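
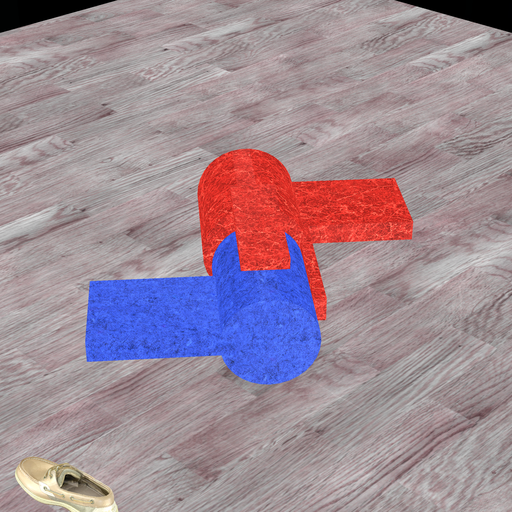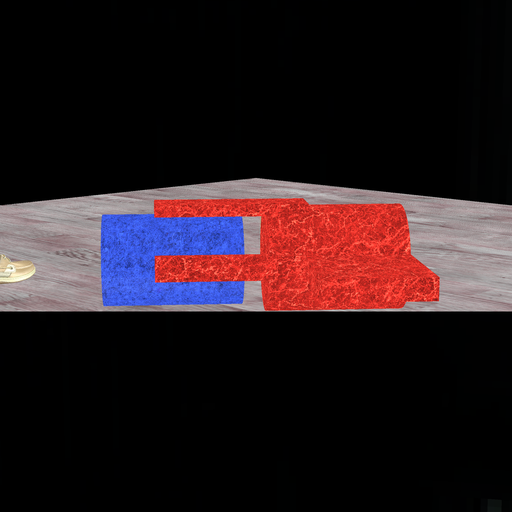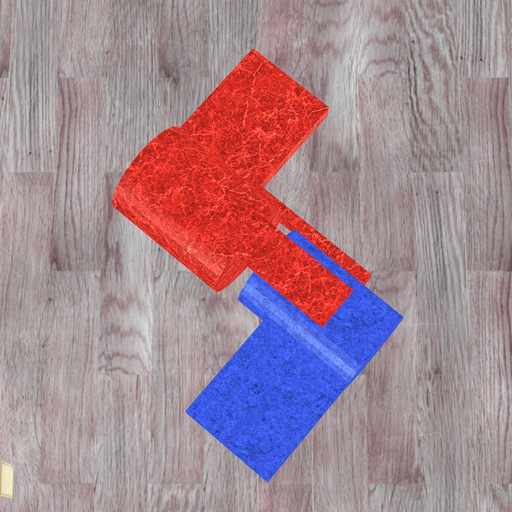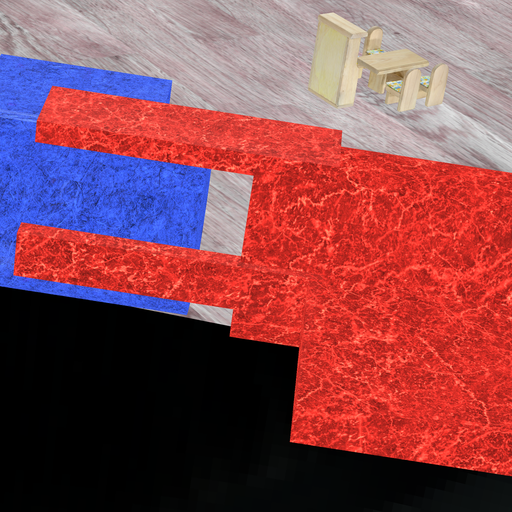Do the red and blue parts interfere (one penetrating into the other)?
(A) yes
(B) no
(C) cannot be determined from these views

(B) no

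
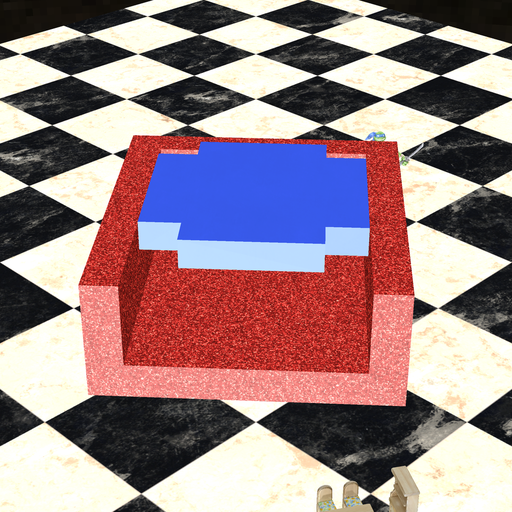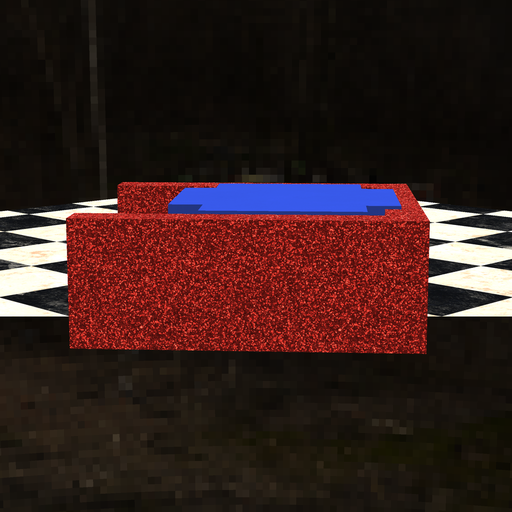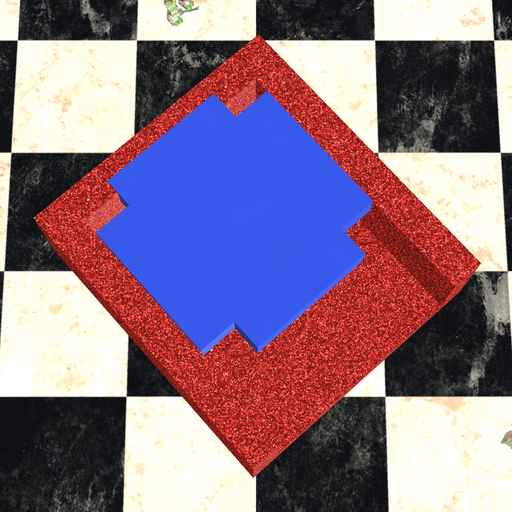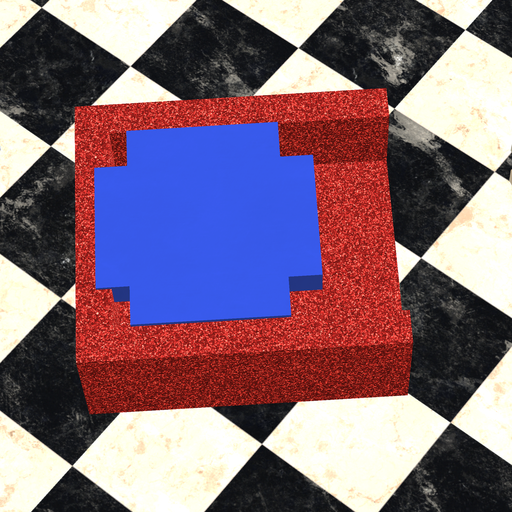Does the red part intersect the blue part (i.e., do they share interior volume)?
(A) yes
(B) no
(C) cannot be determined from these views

(A) yes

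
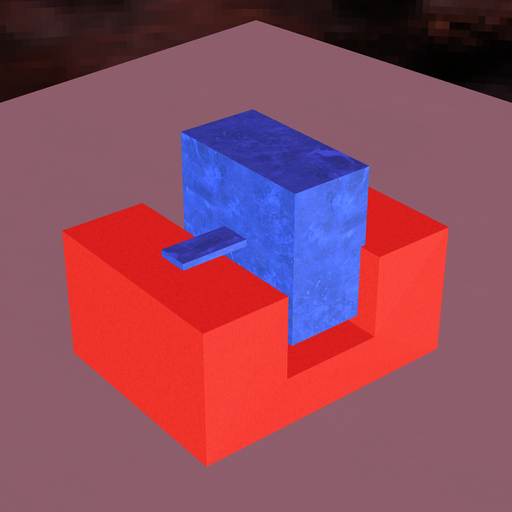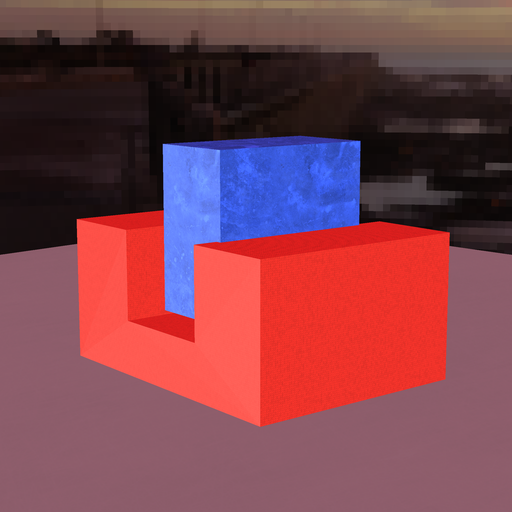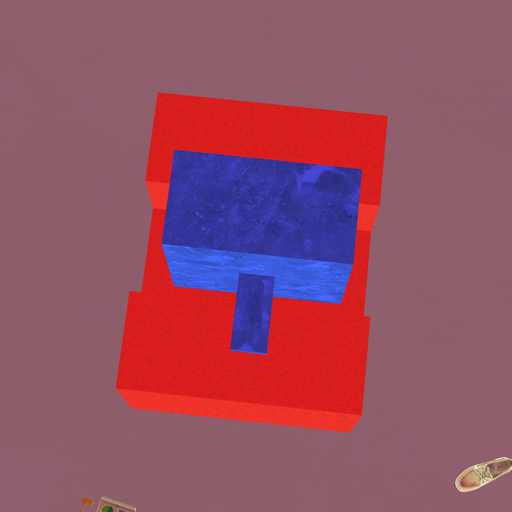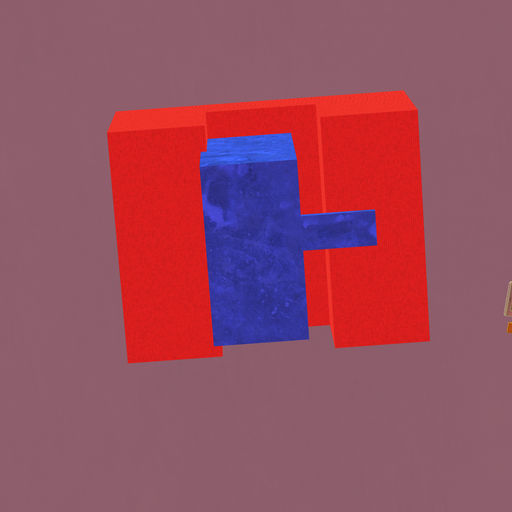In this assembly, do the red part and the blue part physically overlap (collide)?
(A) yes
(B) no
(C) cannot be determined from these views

(A) yes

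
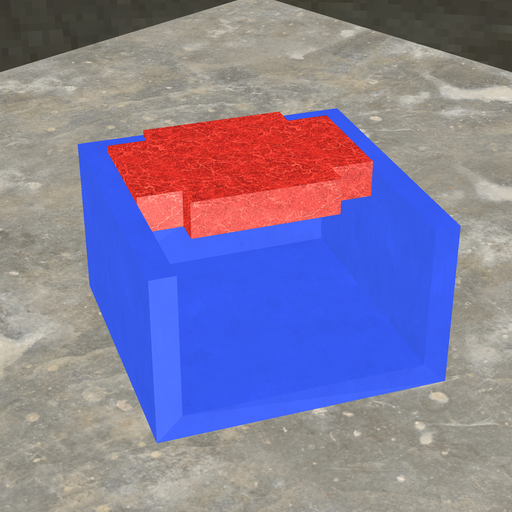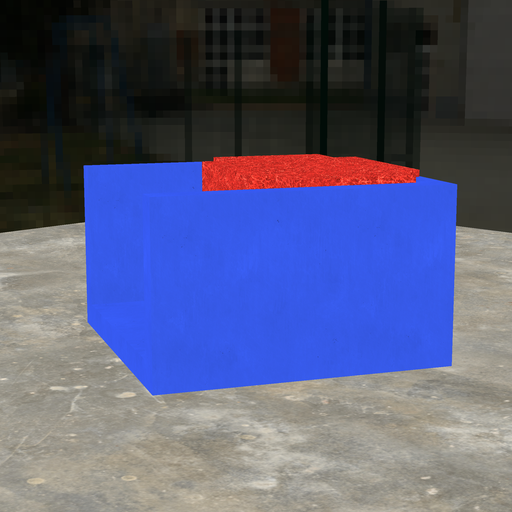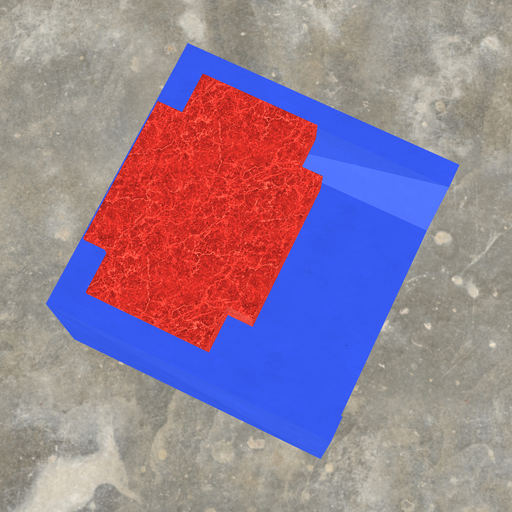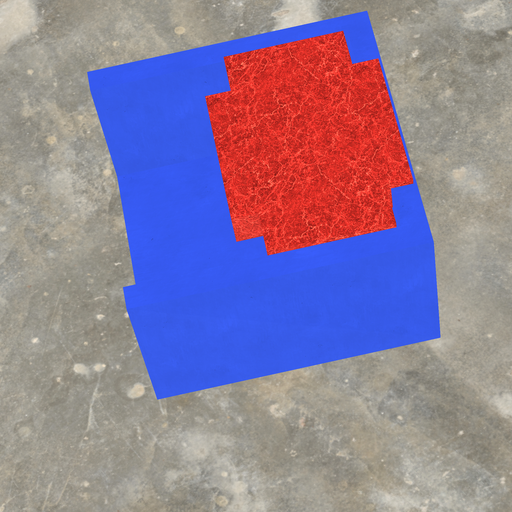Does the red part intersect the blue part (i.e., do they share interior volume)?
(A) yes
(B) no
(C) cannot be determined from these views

(A) yes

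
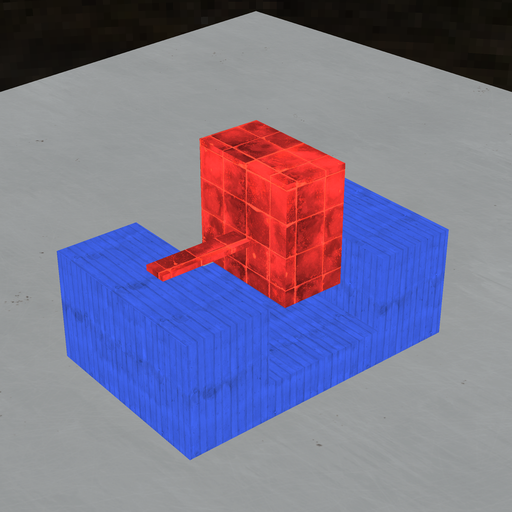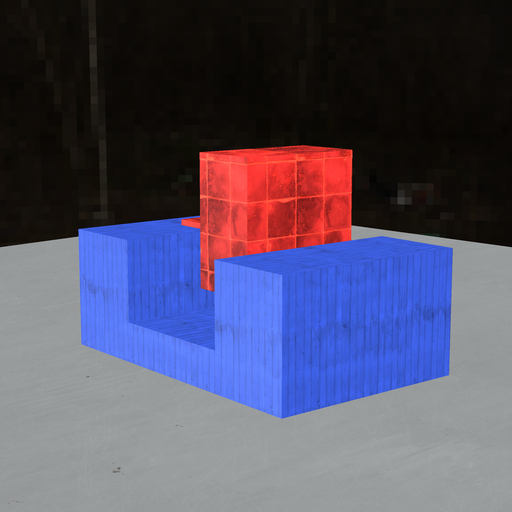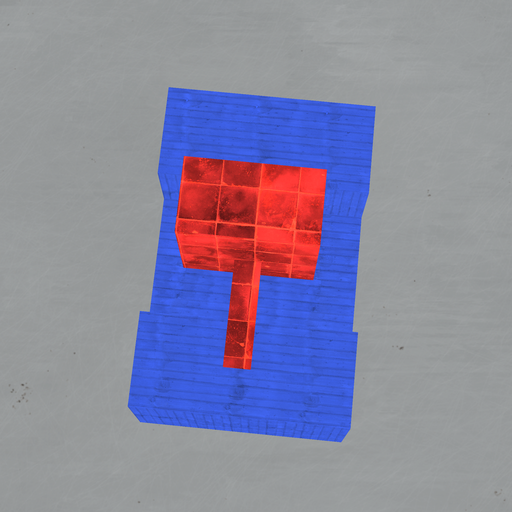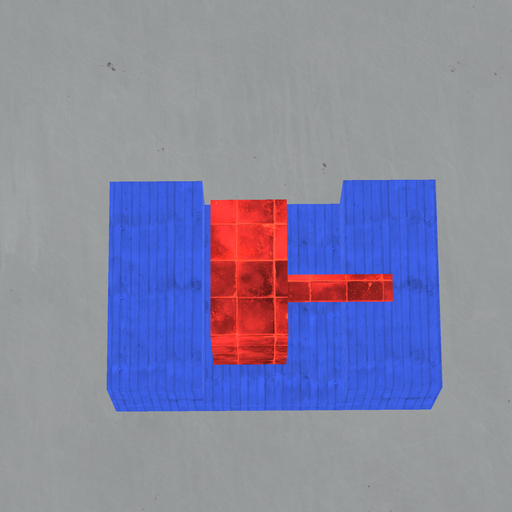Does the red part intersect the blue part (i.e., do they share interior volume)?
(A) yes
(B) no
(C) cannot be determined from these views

(B) no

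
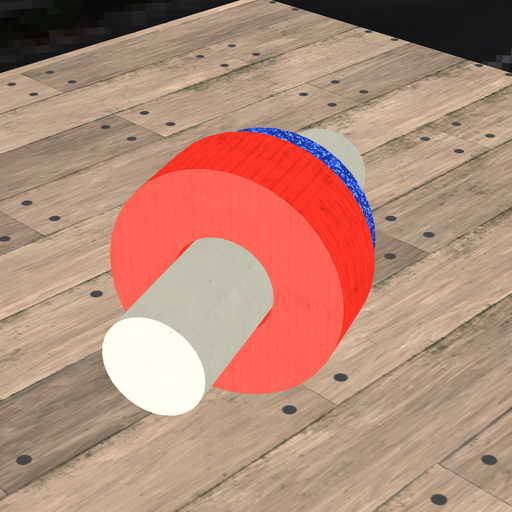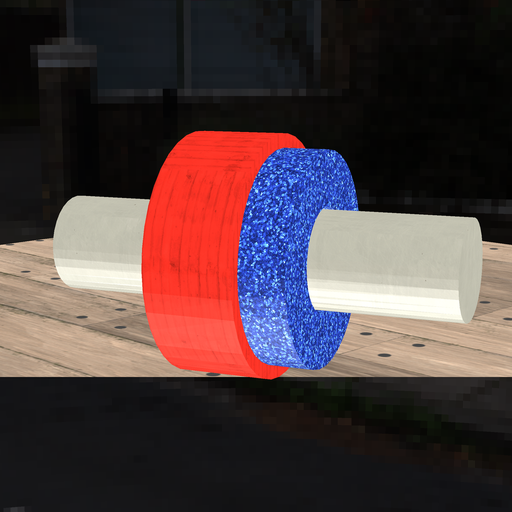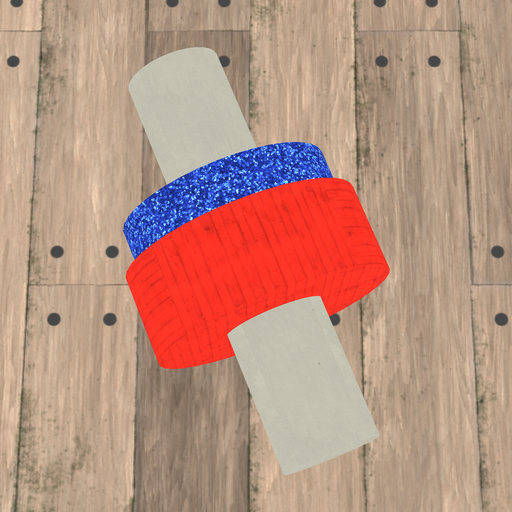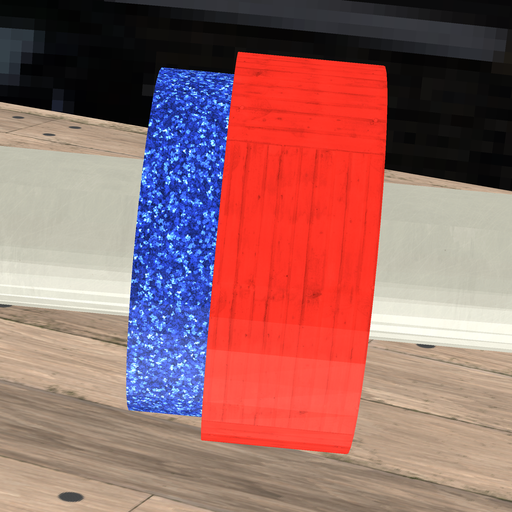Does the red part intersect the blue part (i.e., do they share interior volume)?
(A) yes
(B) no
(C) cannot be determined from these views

(A) yes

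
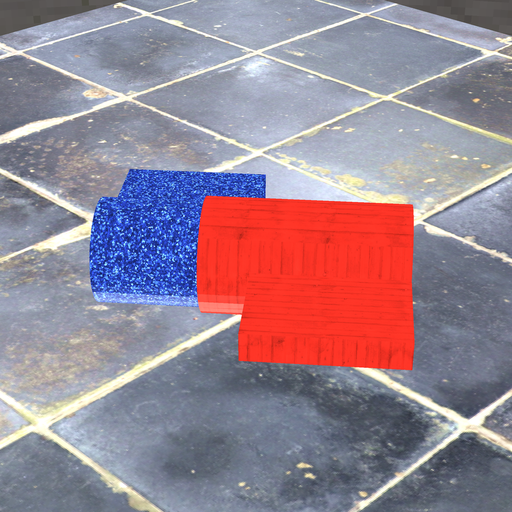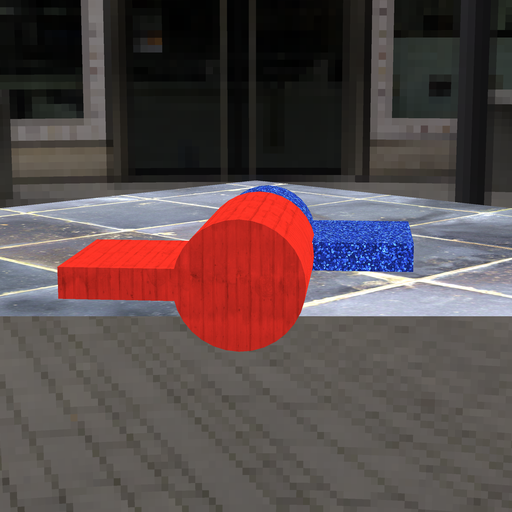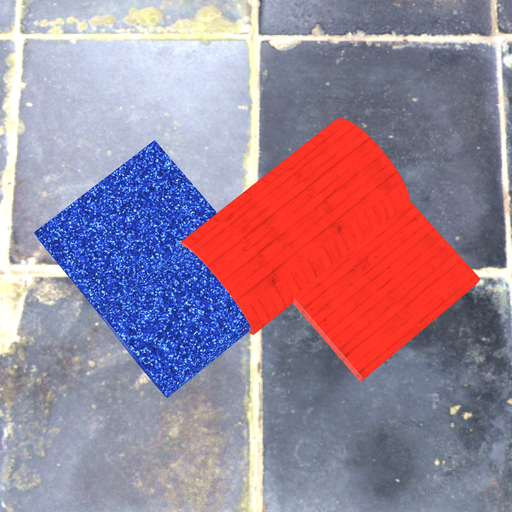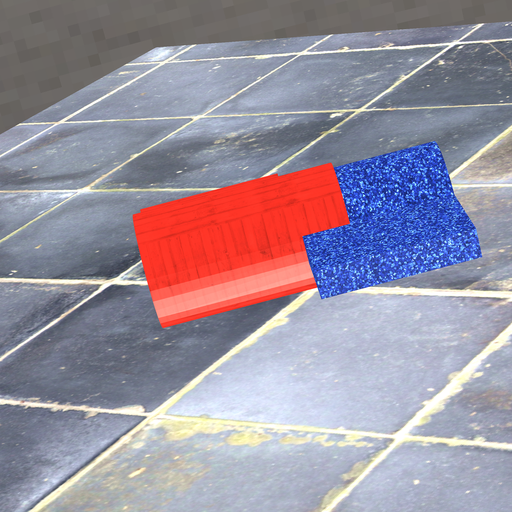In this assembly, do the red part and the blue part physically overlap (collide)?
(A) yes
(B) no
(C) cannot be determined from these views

(A) yes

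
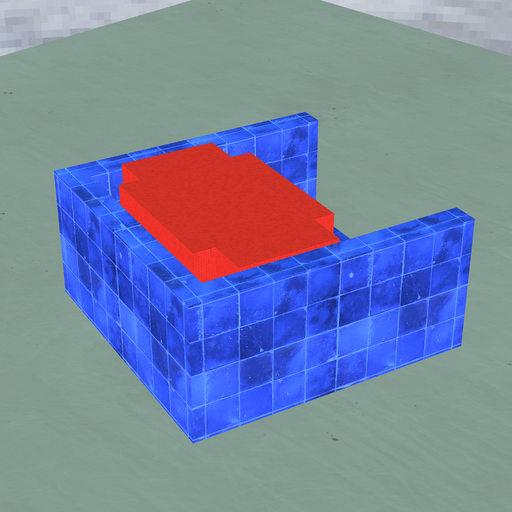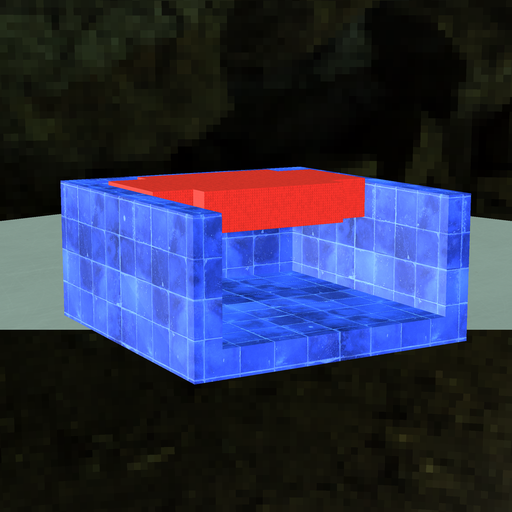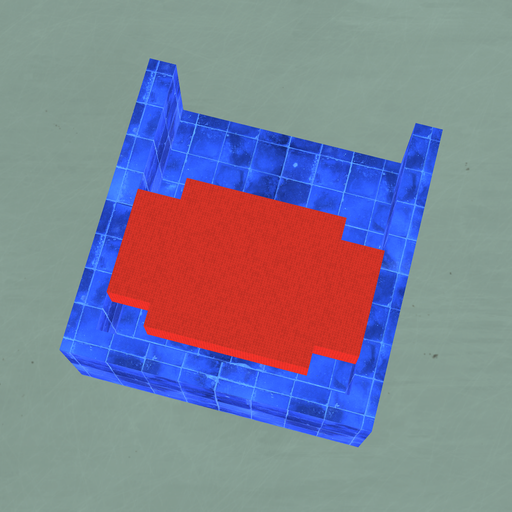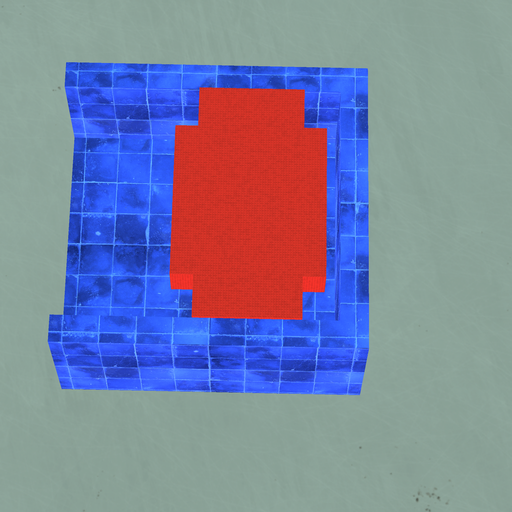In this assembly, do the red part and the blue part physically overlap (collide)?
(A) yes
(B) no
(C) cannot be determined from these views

(B) no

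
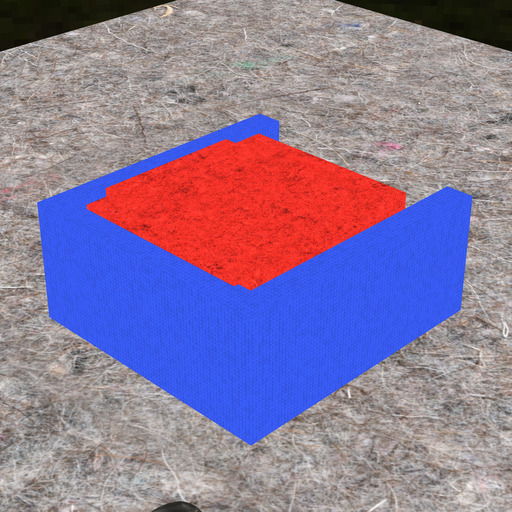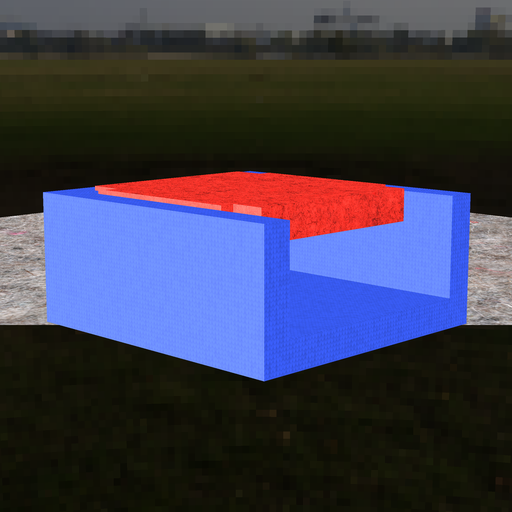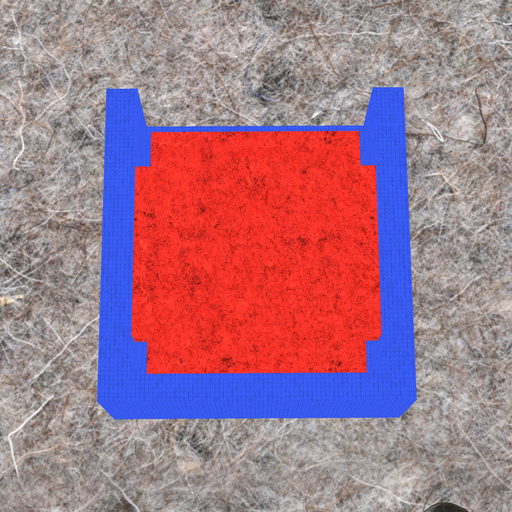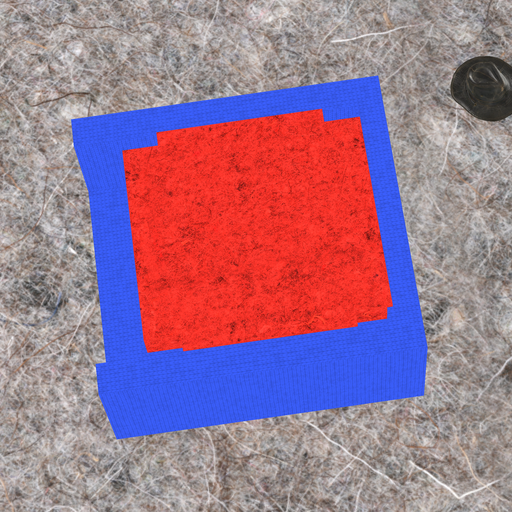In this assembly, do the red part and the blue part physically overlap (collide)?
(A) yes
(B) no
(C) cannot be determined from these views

(A) yes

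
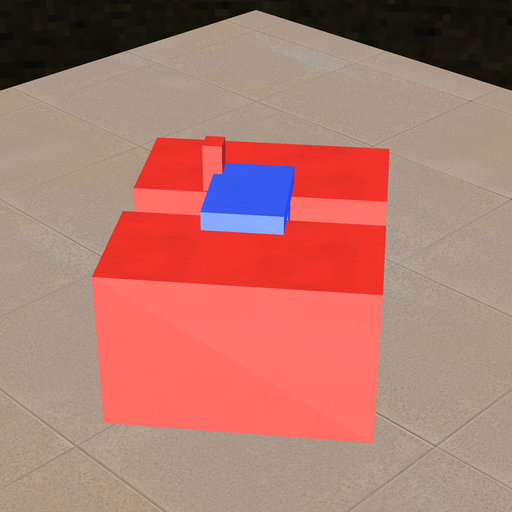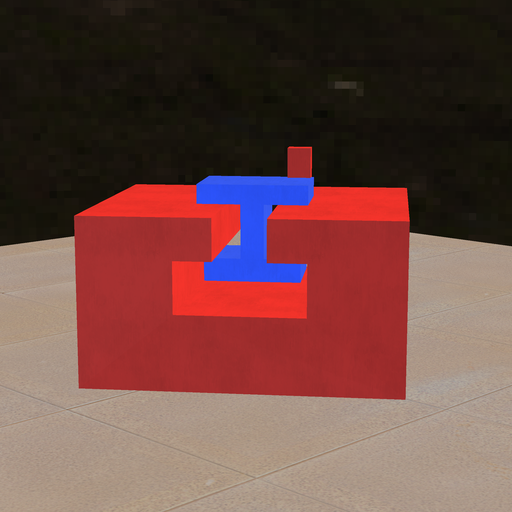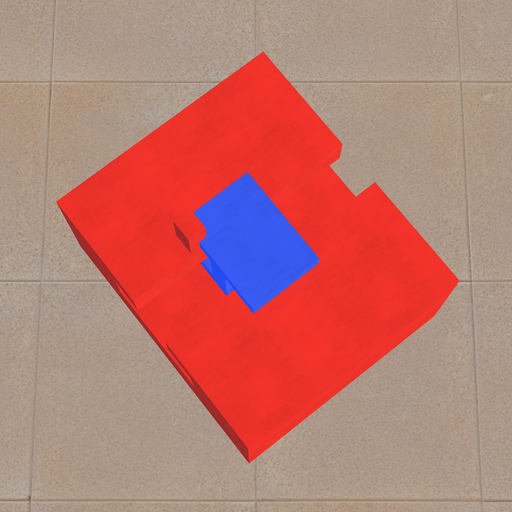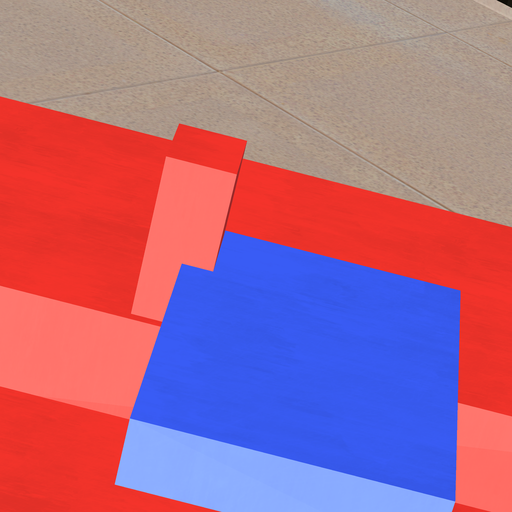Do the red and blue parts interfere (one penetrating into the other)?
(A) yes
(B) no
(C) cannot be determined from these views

(A) yes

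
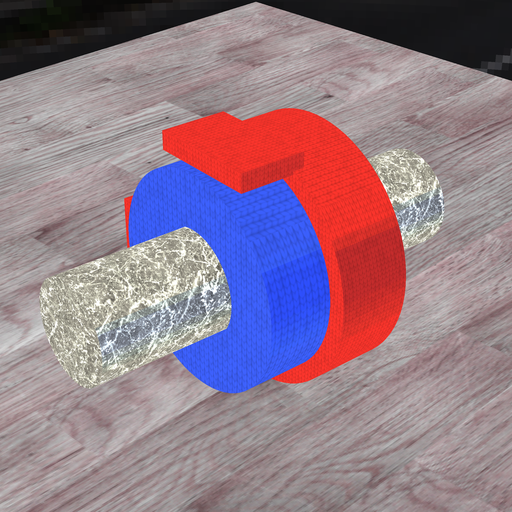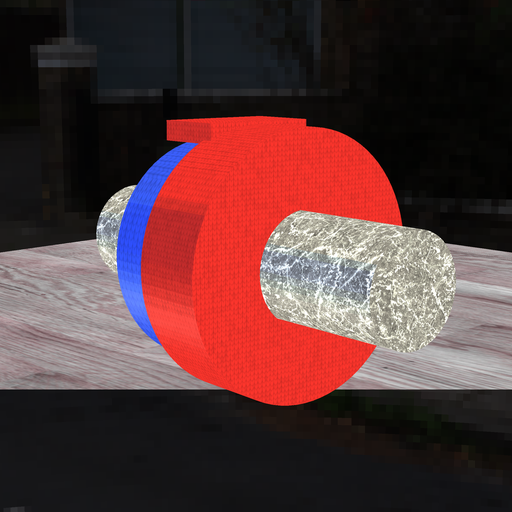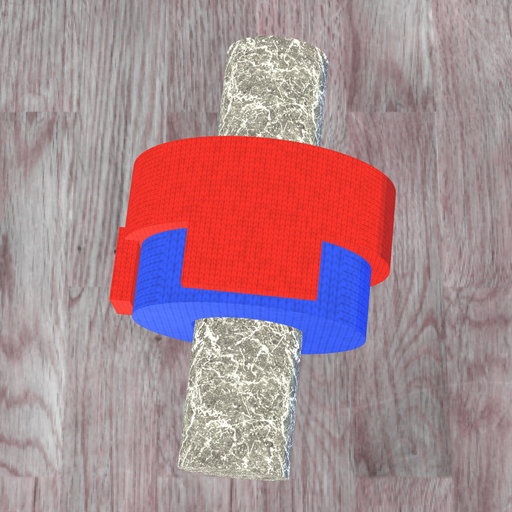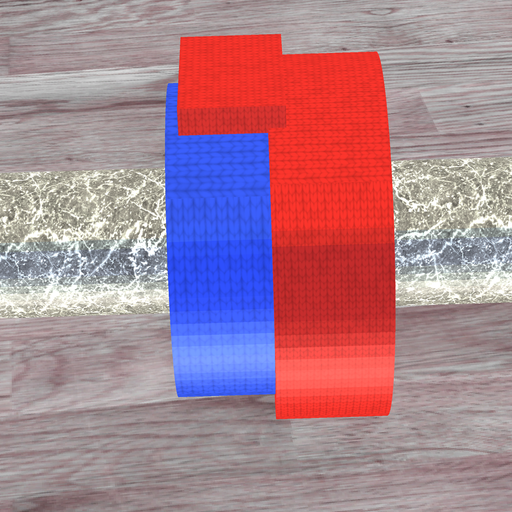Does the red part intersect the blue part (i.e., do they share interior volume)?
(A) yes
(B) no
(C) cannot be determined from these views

(A) yes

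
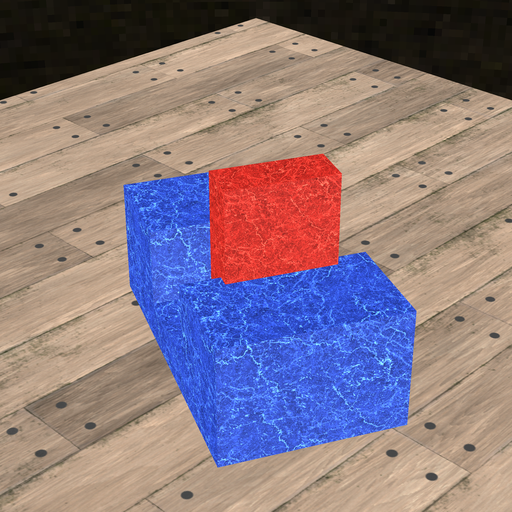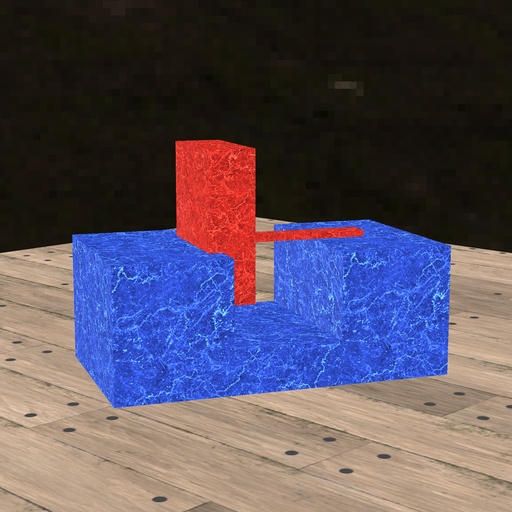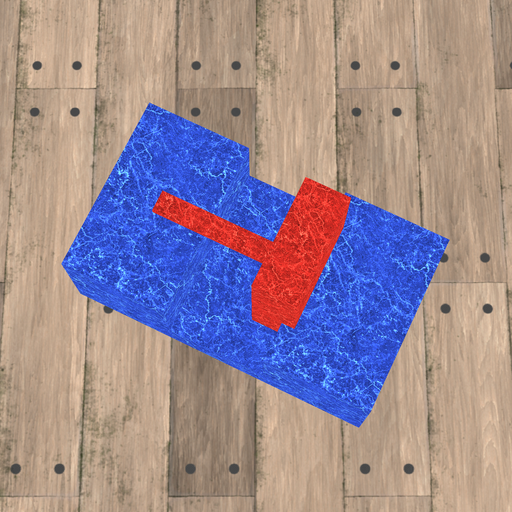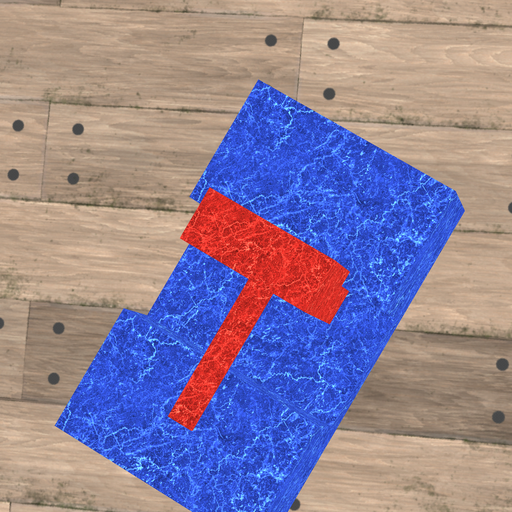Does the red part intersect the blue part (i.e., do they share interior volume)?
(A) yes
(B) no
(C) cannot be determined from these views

(A) yes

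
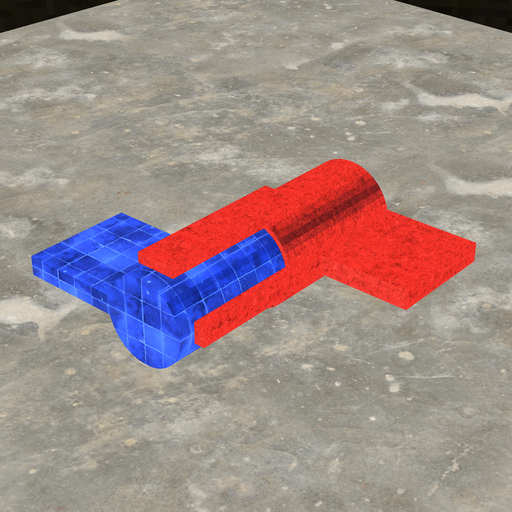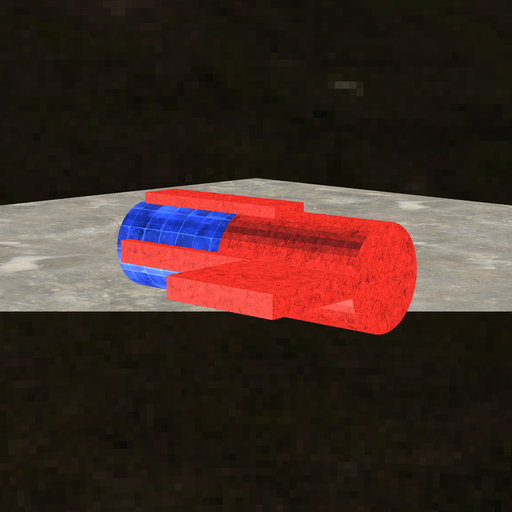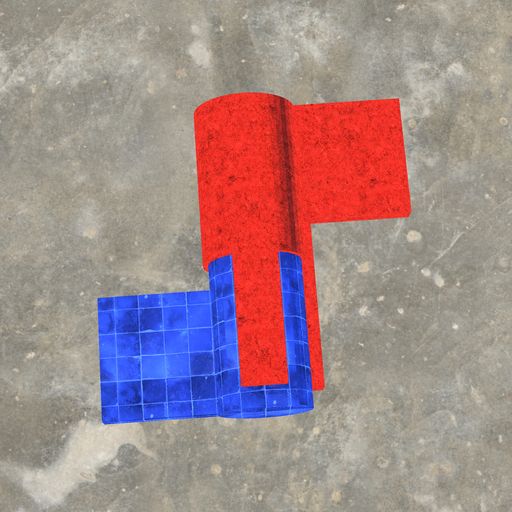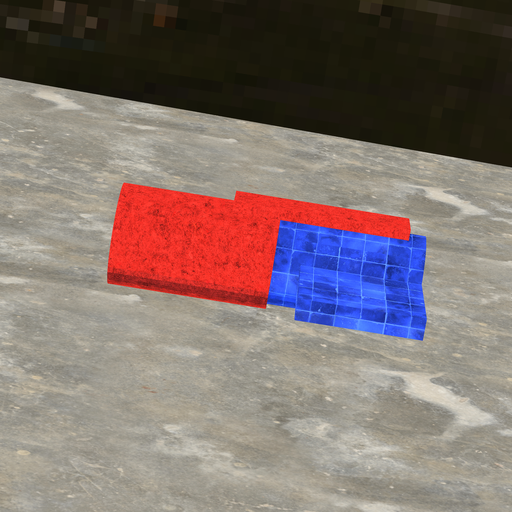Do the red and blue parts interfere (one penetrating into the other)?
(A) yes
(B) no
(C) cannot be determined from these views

(A) yes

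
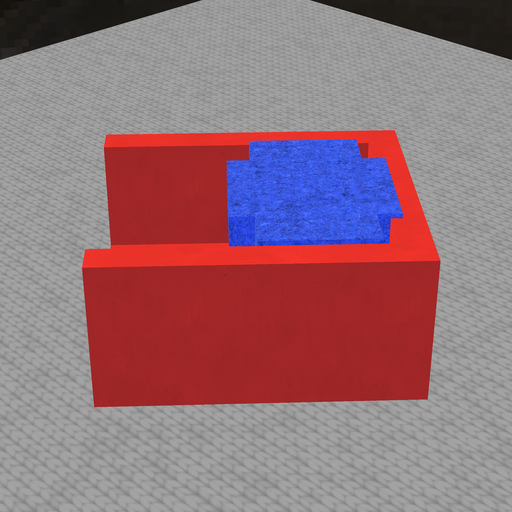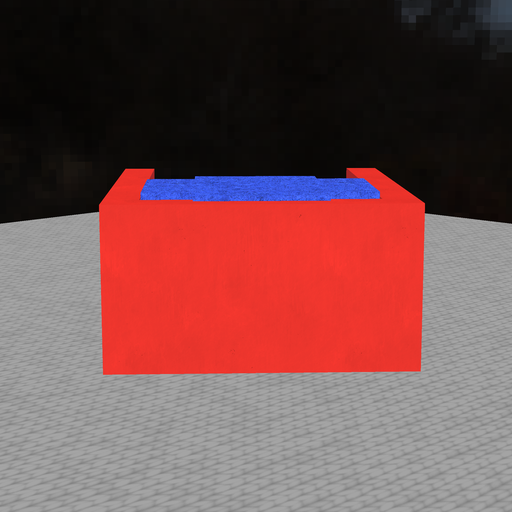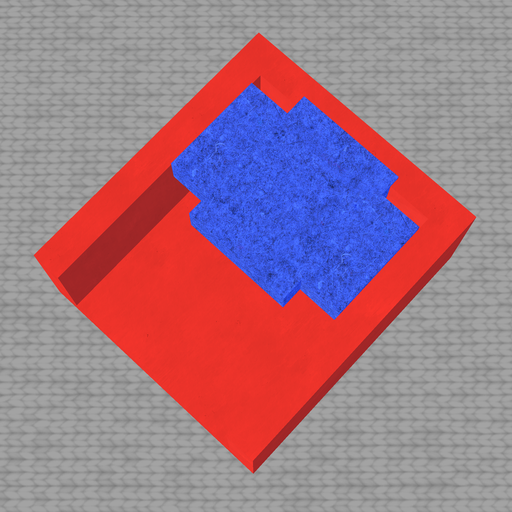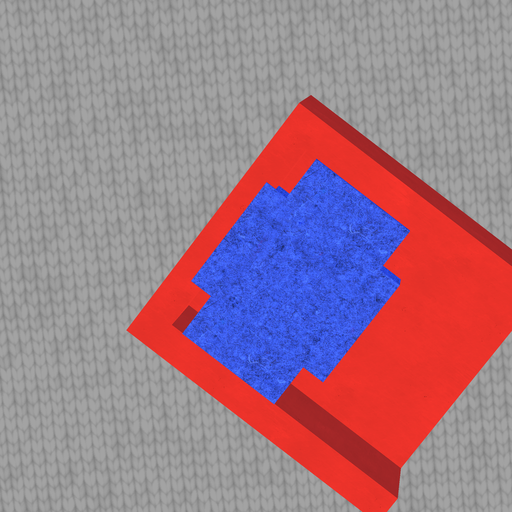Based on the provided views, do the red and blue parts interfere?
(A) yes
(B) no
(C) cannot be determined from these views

(A) yes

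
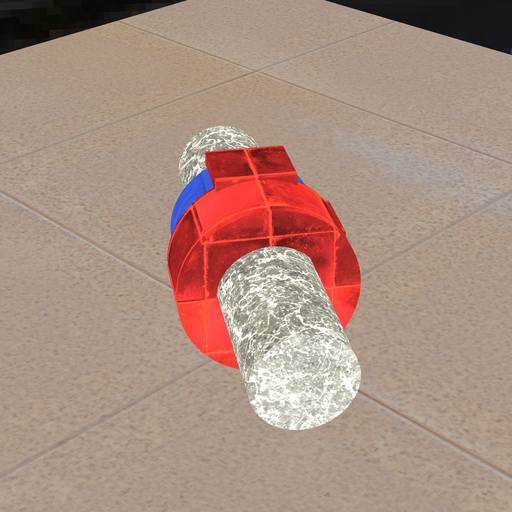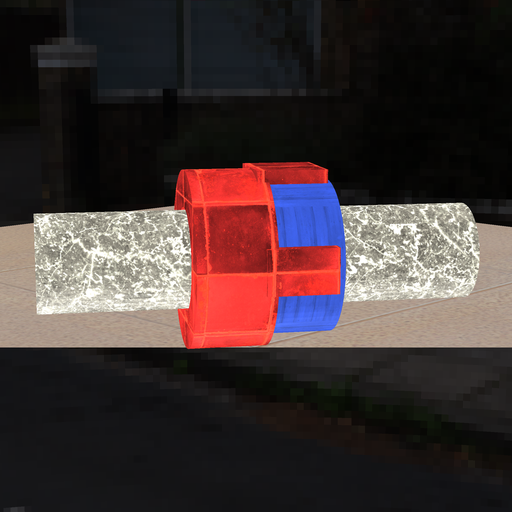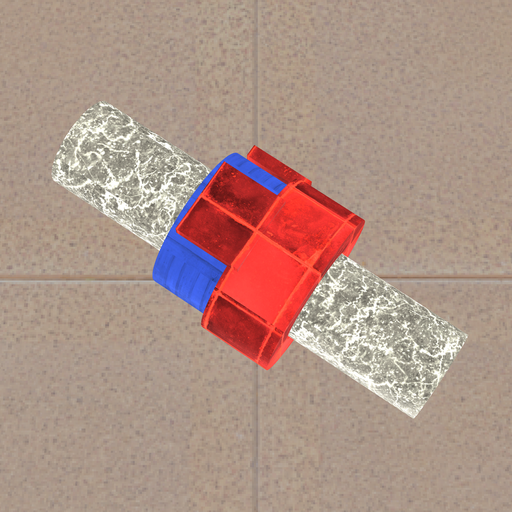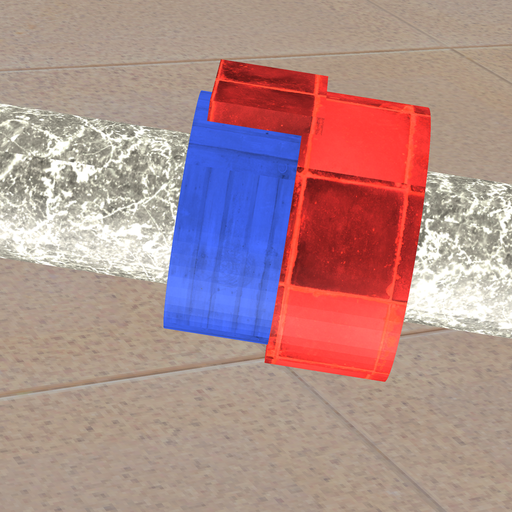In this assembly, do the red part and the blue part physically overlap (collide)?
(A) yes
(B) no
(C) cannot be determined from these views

(A) yes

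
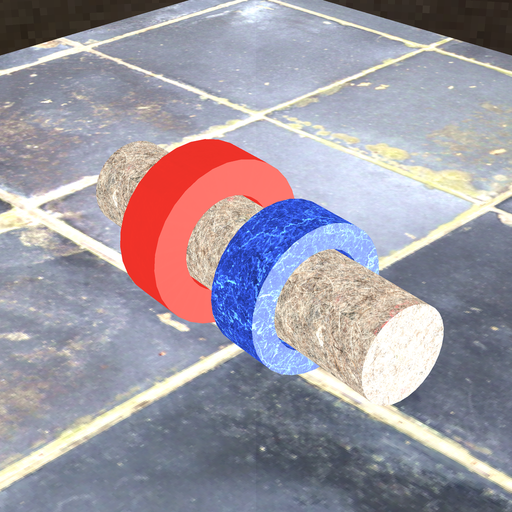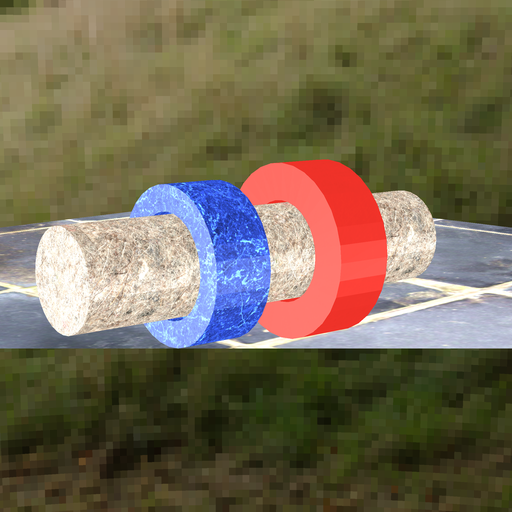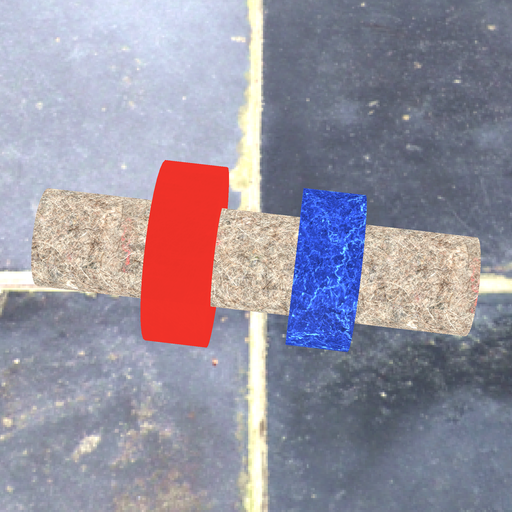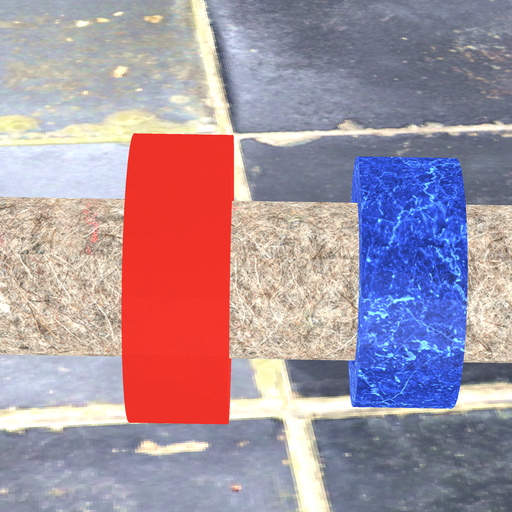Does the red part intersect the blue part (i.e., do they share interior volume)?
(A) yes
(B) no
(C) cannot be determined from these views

(B) no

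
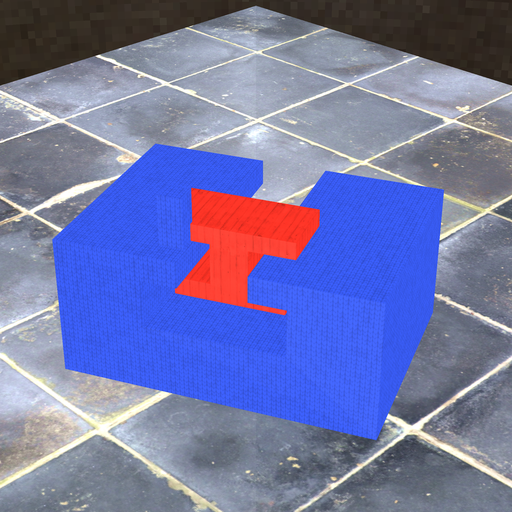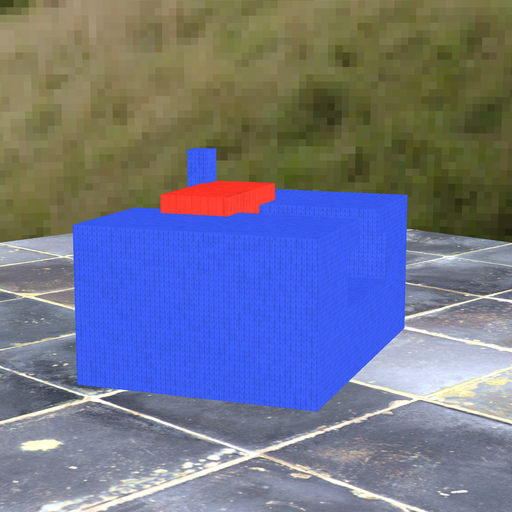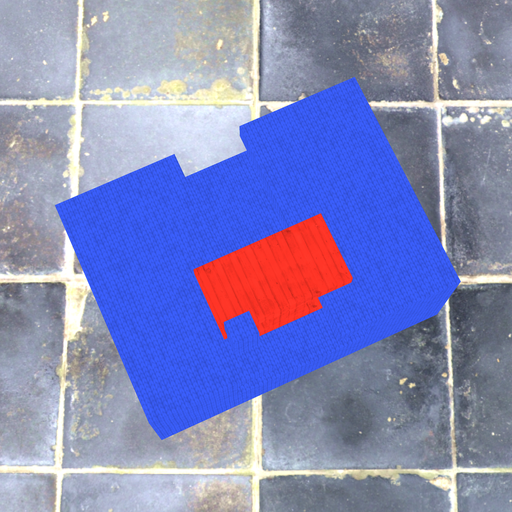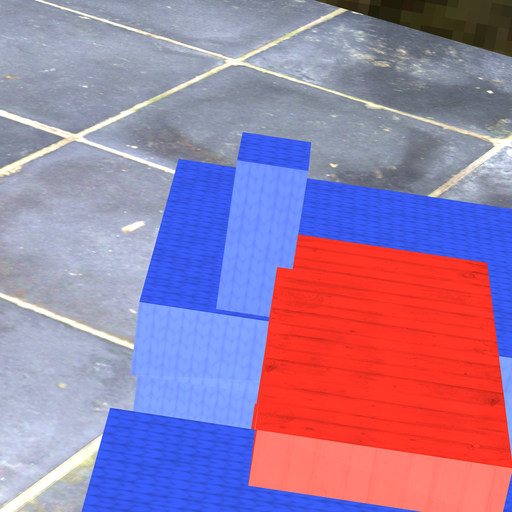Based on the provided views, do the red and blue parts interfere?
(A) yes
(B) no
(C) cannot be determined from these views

(A) yes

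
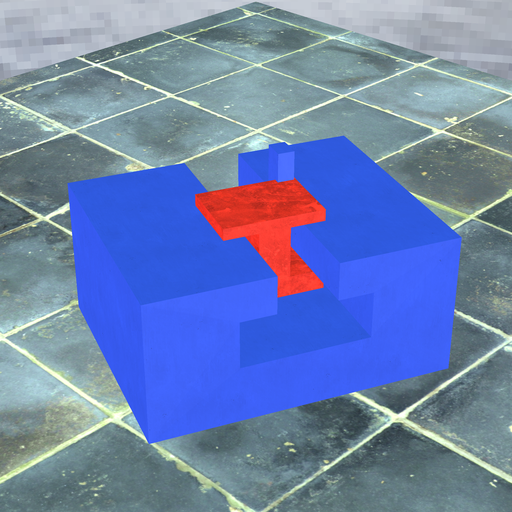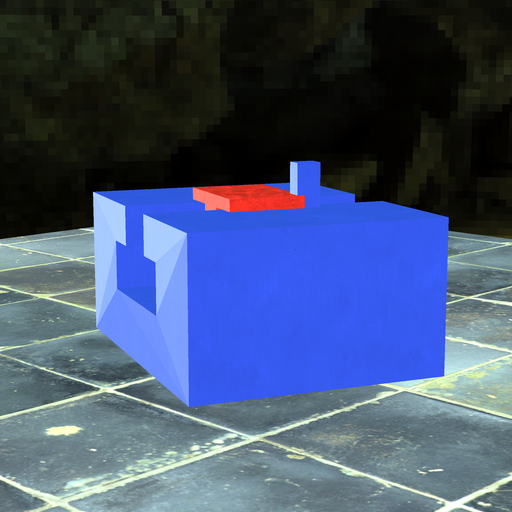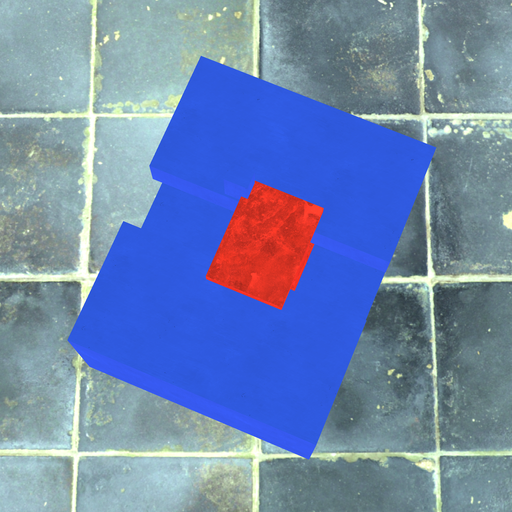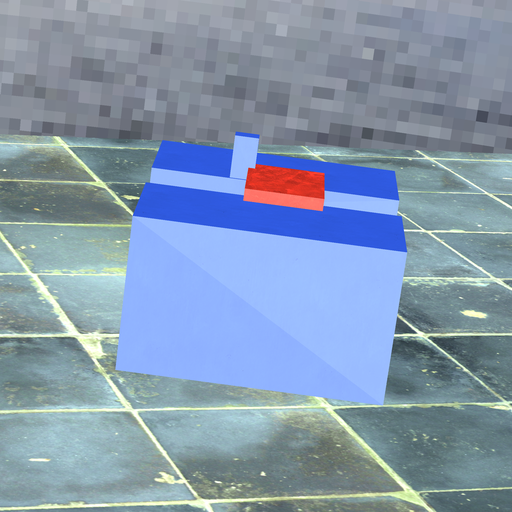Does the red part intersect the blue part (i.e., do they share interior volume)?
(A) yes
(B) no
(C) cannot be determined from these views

(A) yes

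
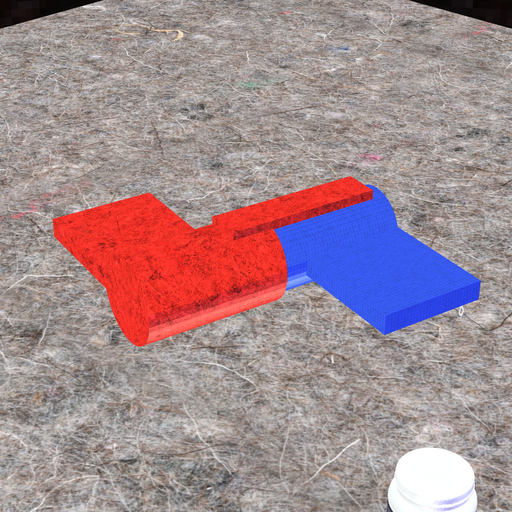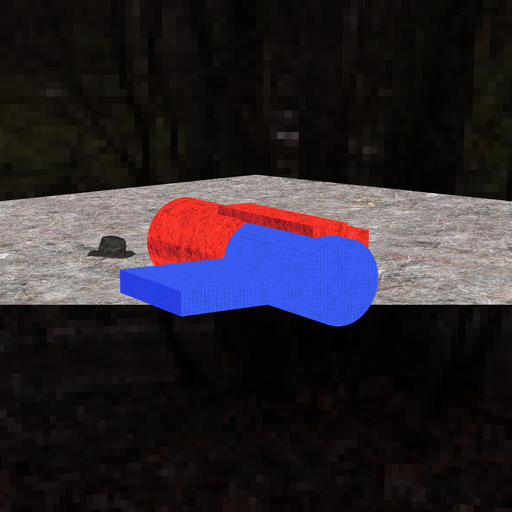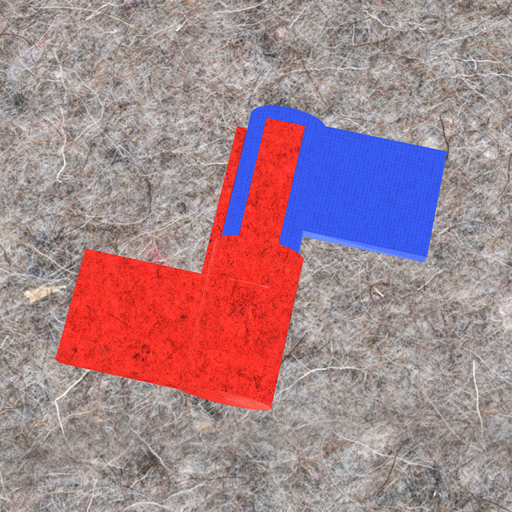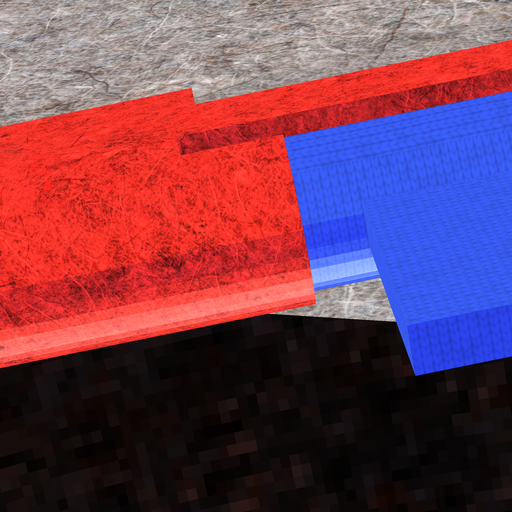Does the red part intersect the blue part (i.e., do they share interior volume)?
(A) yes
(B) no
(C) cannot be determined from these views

(A) yes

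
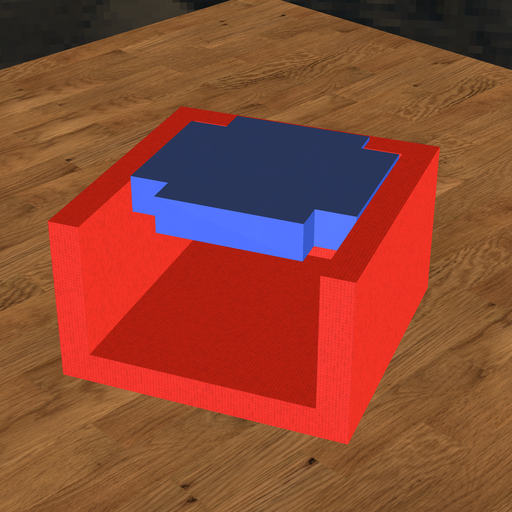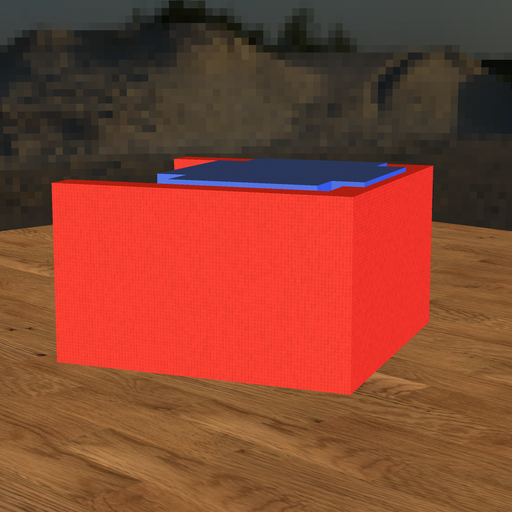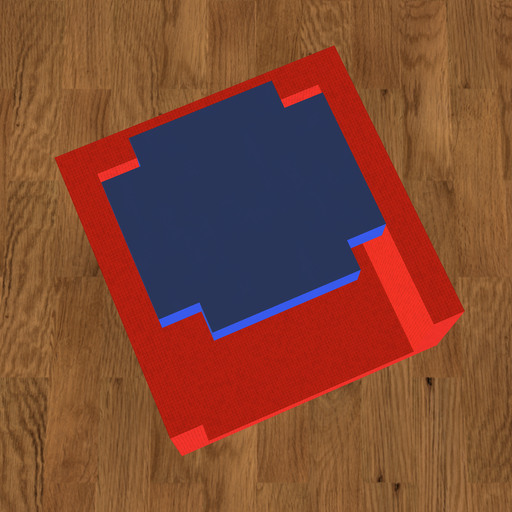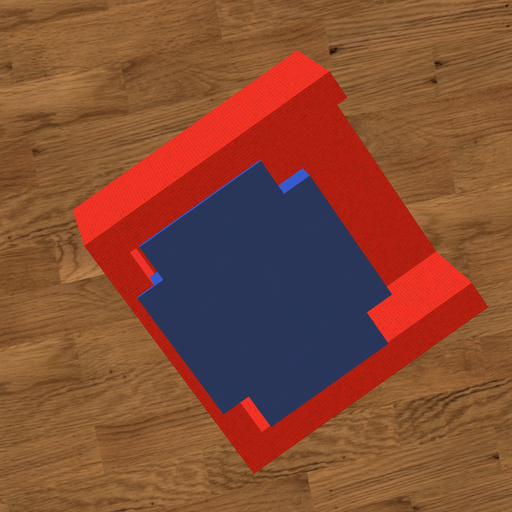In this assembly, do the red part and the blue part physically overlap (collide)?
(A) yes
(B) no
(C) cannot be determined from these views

(A) yes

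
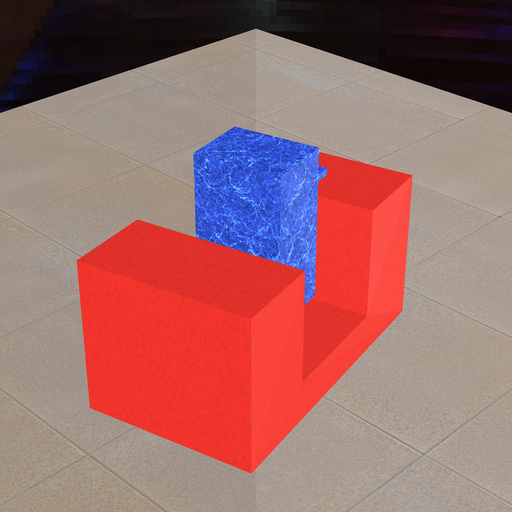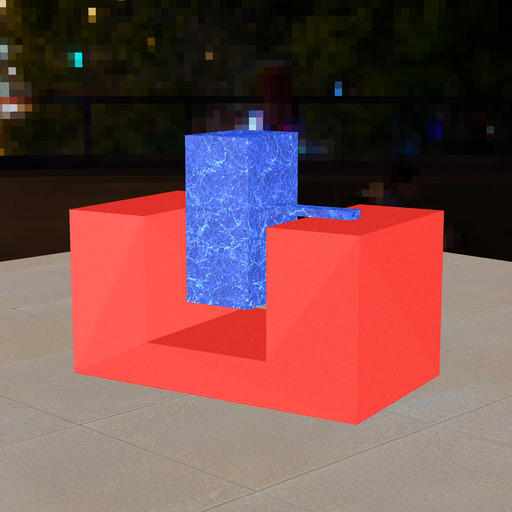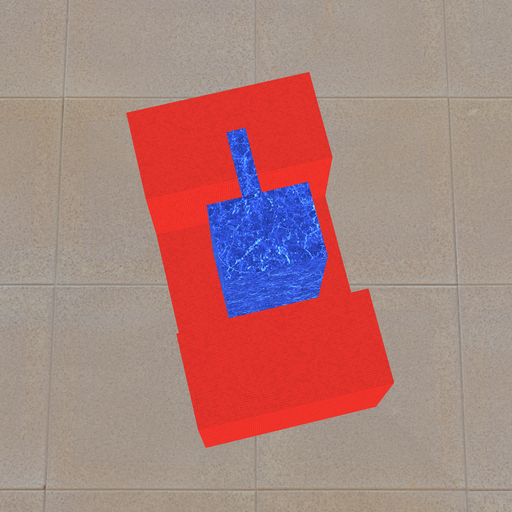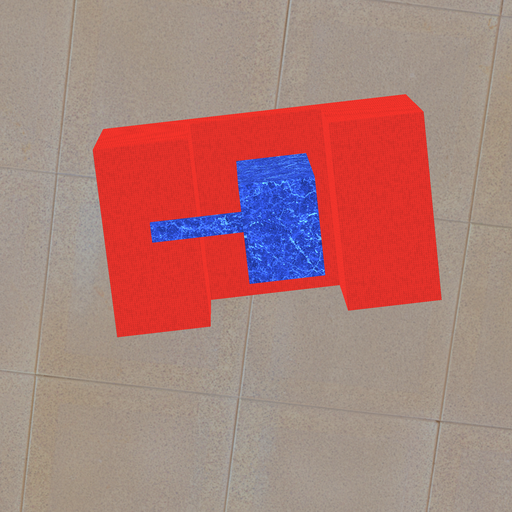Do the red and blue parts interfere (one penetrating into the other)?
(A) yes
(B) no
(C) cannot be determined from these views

(B) no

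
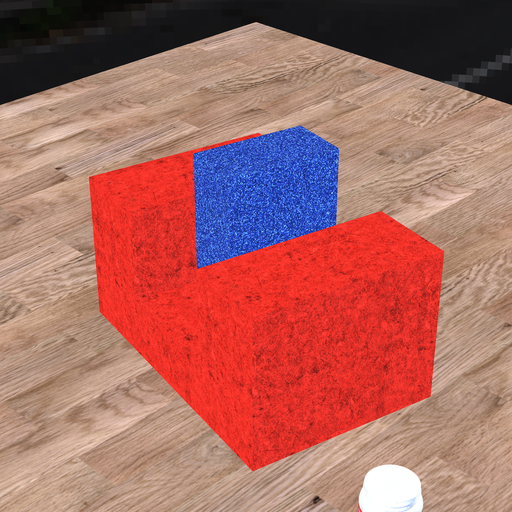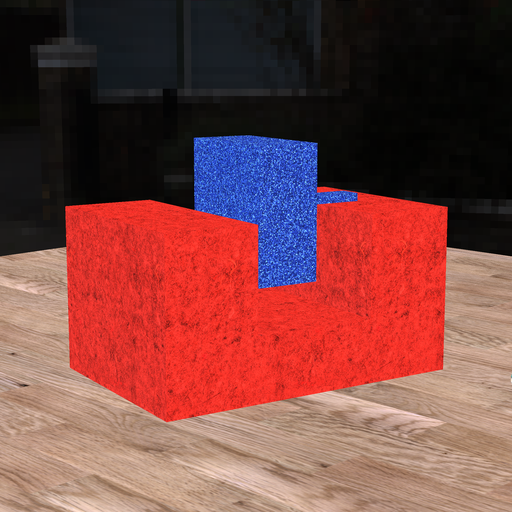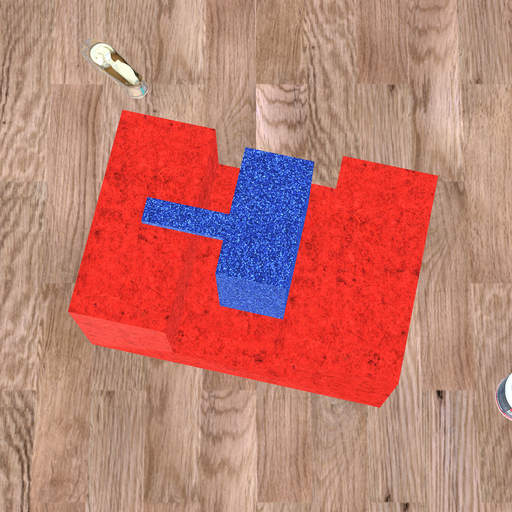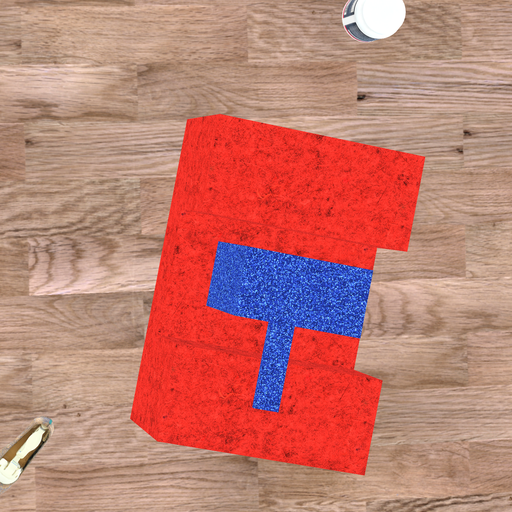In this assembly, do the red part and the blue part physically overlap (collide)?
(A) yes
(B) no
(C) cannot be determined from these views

(B) no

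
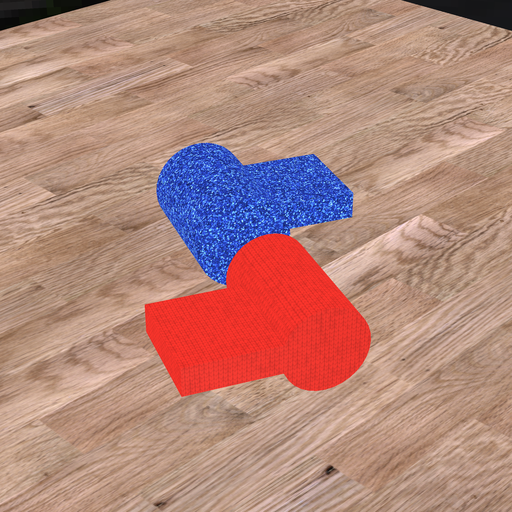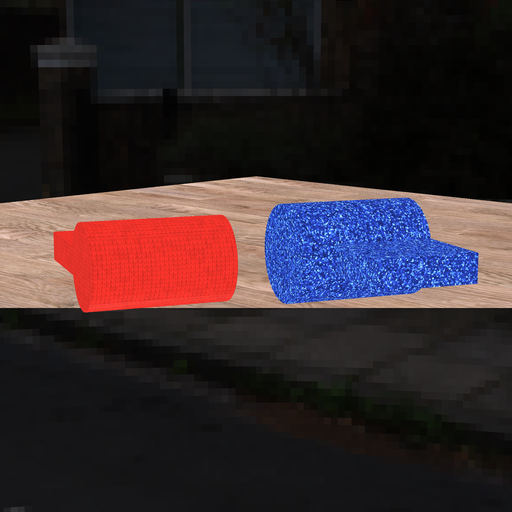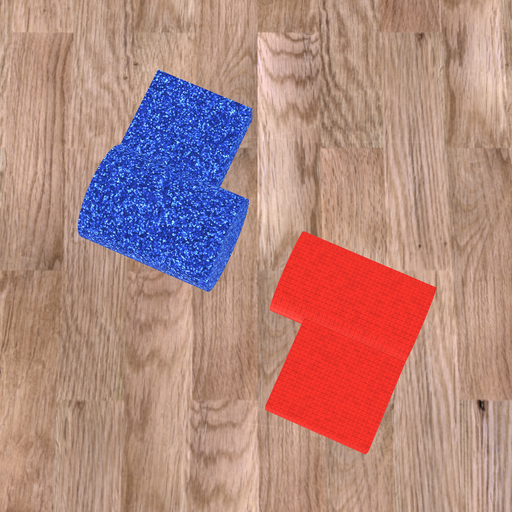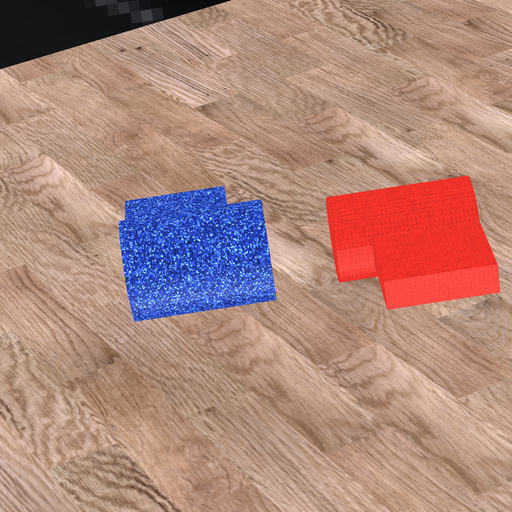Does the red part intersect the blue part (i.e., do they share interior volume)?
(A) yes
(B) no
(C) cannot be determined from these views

(B) no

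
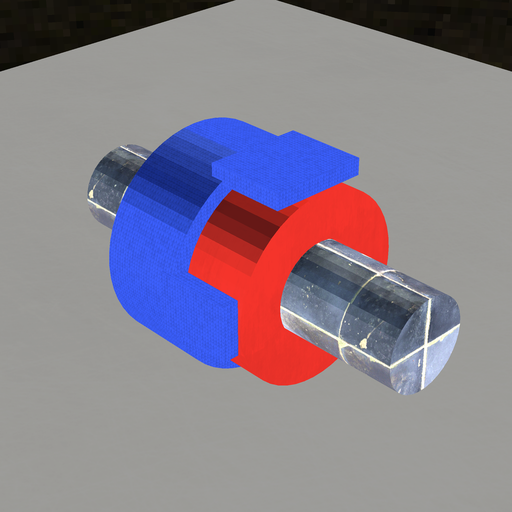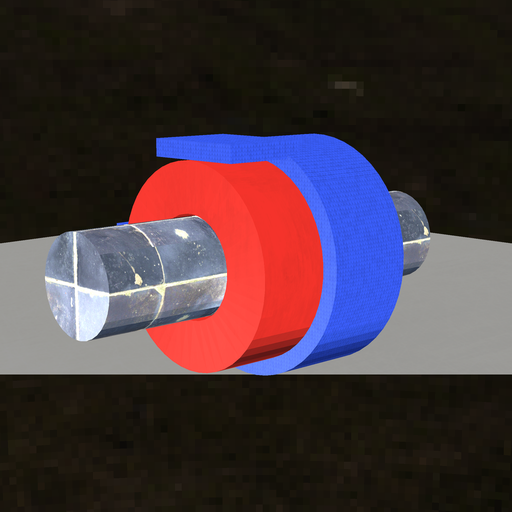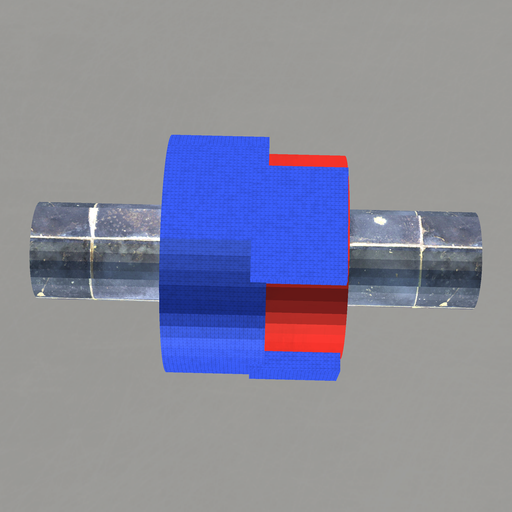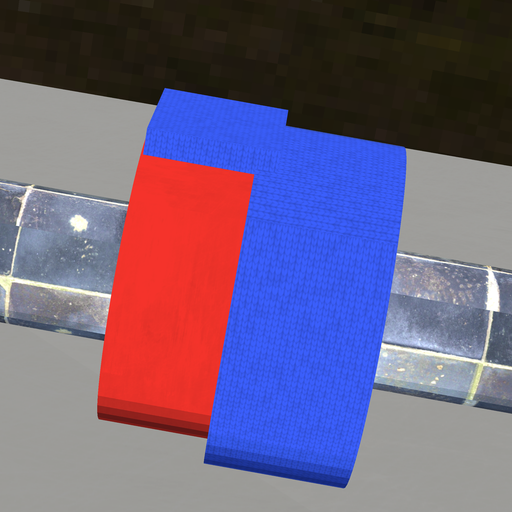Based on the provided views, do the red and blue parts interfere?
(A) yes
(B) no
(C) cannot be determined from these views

(A) yes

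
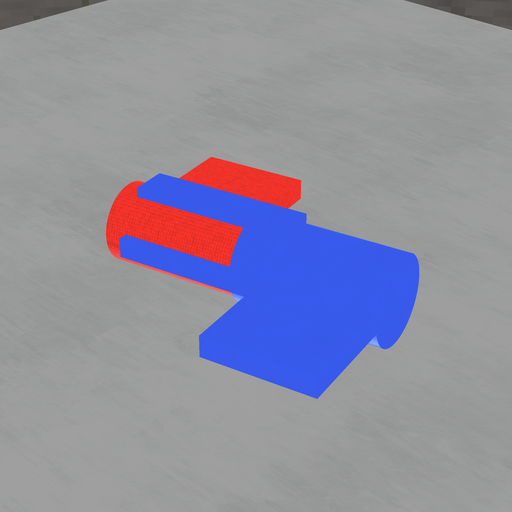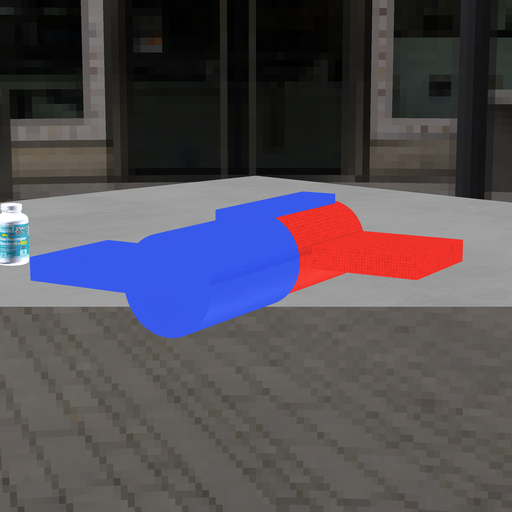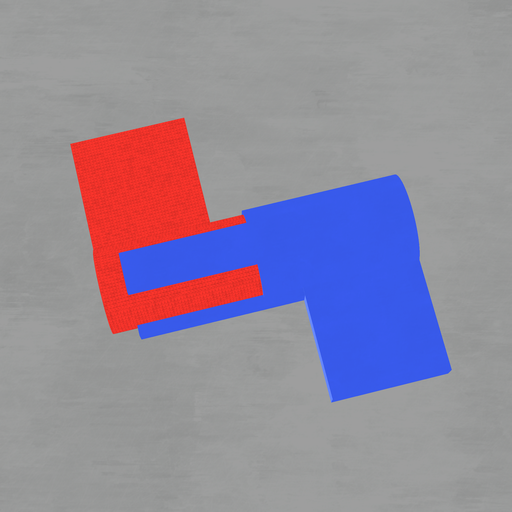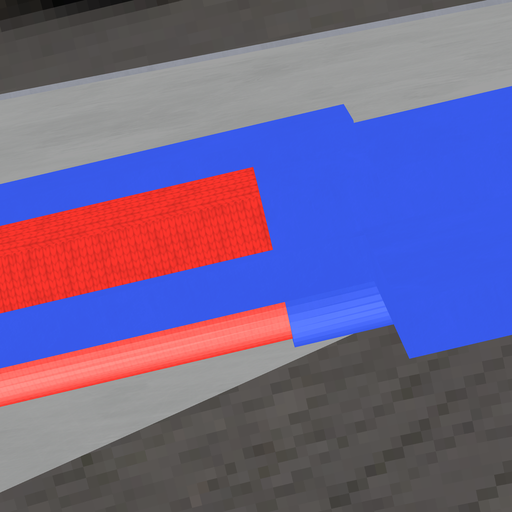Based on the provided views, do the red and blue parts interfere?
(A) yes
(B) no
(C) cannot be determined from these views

(A) yes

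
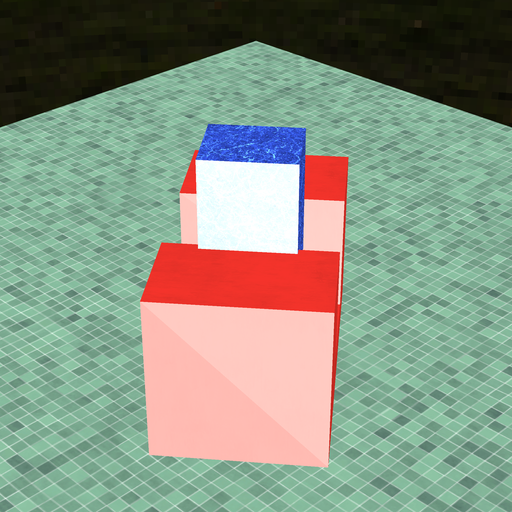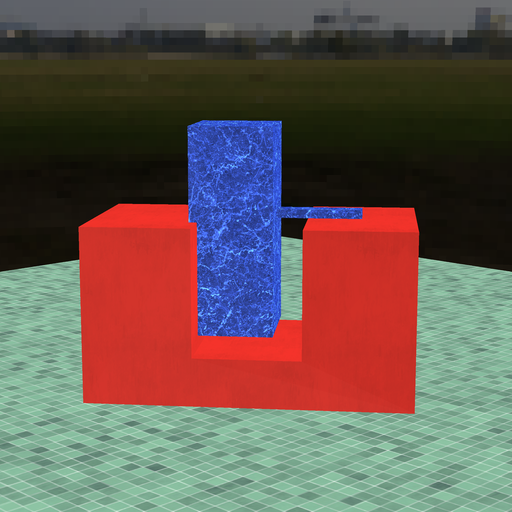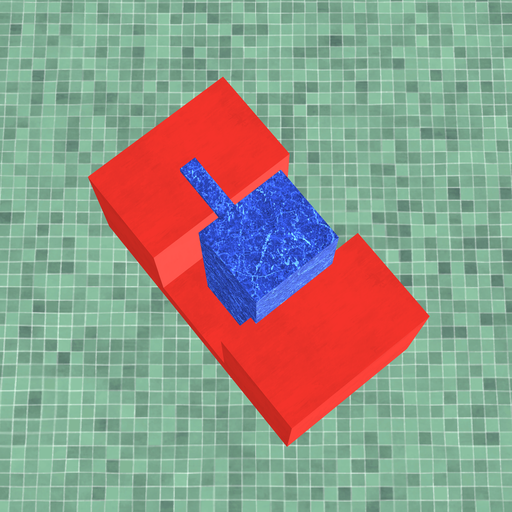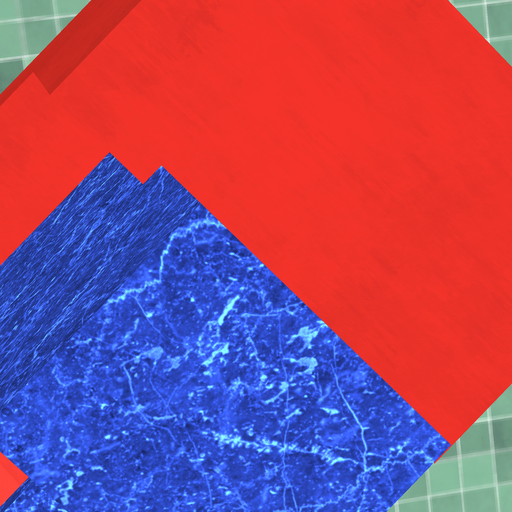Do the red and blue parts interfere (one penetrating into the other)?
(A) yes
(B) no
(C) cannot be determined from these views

(A) yes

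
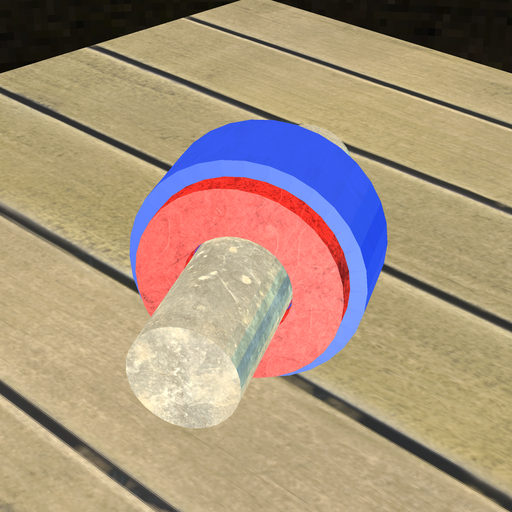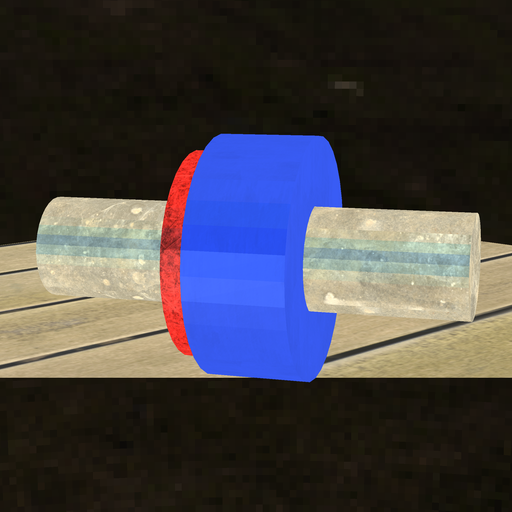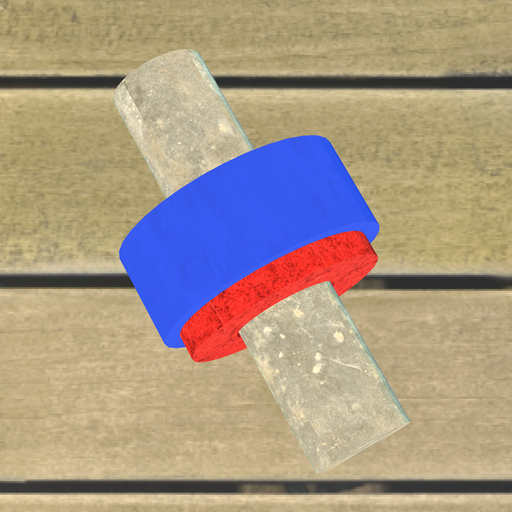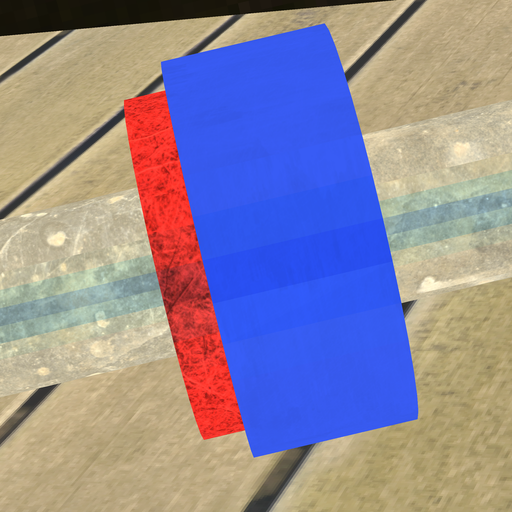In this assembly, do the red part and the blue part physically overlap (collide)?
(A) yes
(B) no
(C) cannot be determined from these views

(A) yes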